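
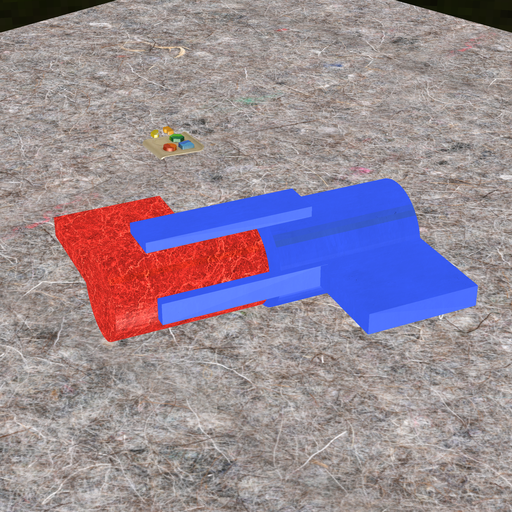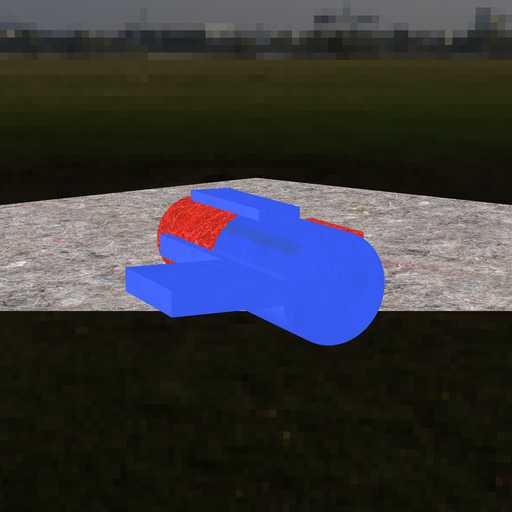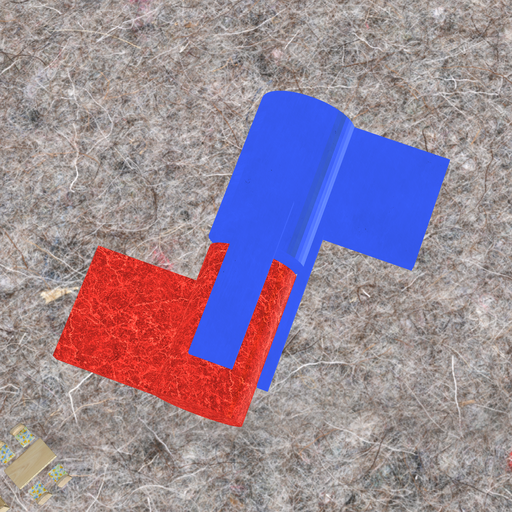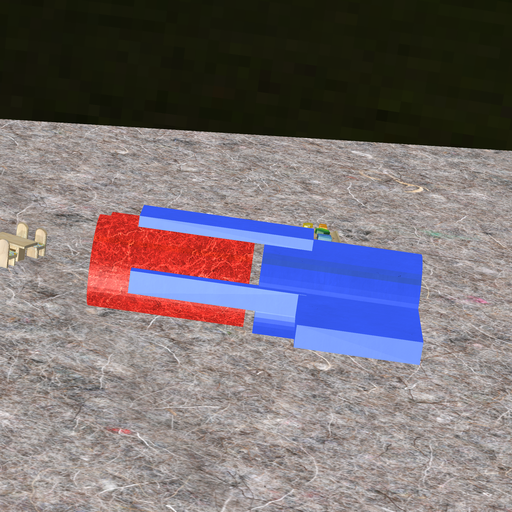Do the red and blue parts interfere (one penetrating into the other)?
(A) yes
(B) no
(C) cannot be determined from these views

(B) no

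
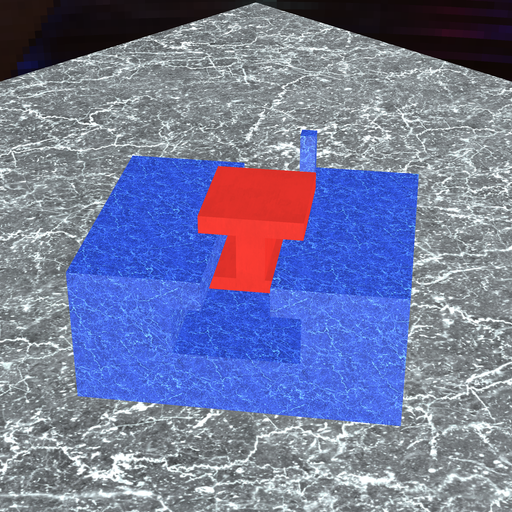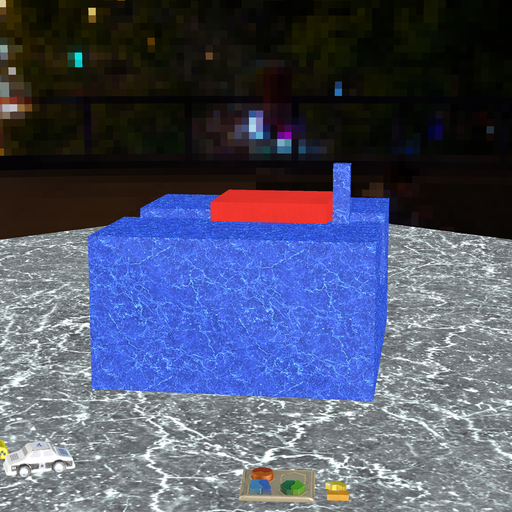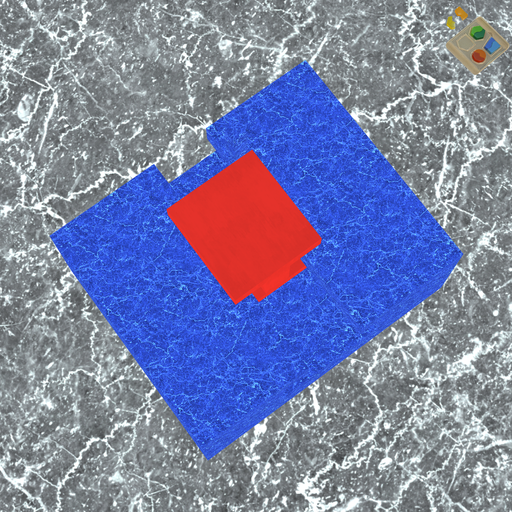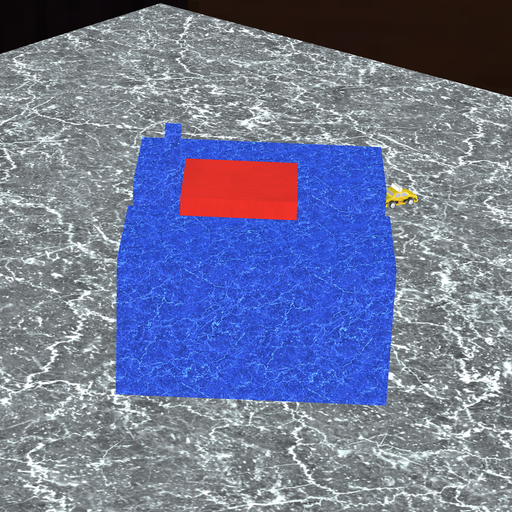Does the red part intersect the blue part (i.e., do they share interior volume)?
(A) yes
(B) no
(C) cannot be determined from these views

(B) no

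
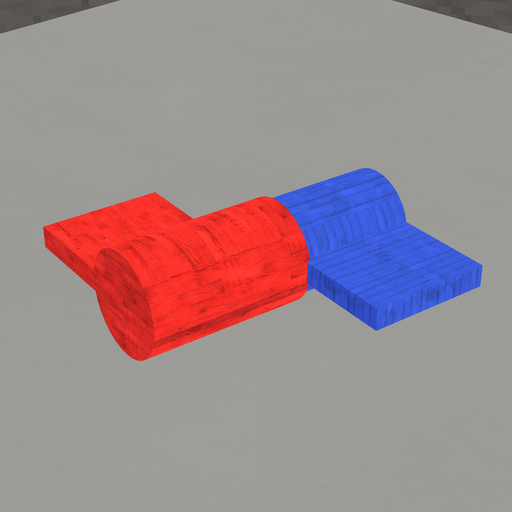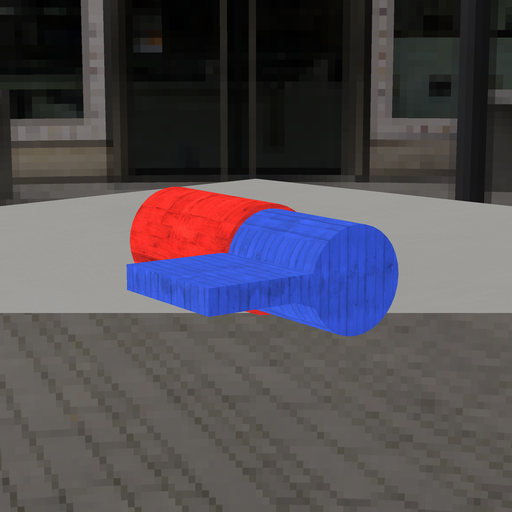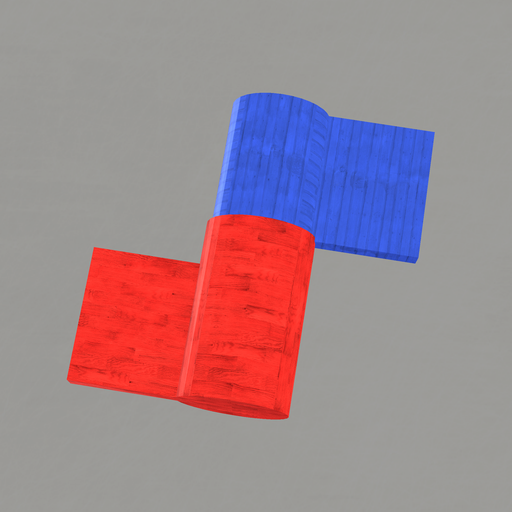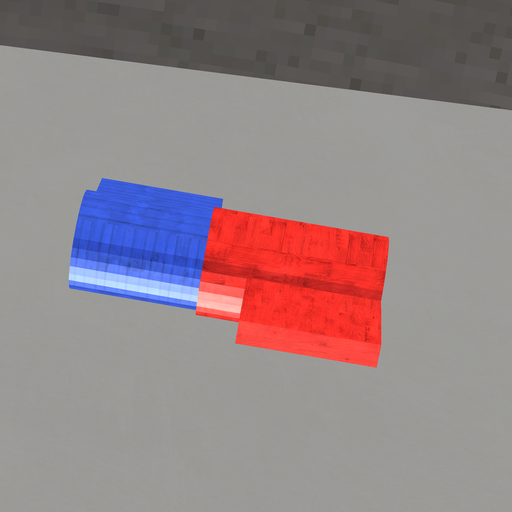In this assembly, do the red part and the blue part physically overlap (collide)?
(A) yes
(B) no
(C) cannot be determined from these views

(A) yes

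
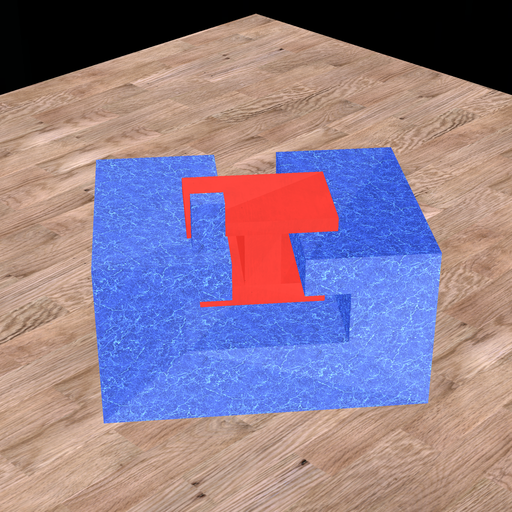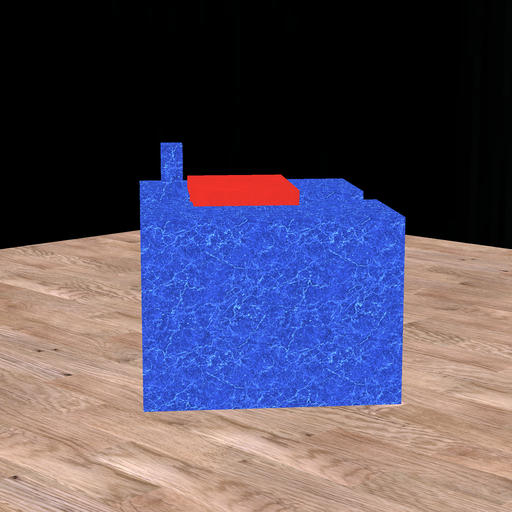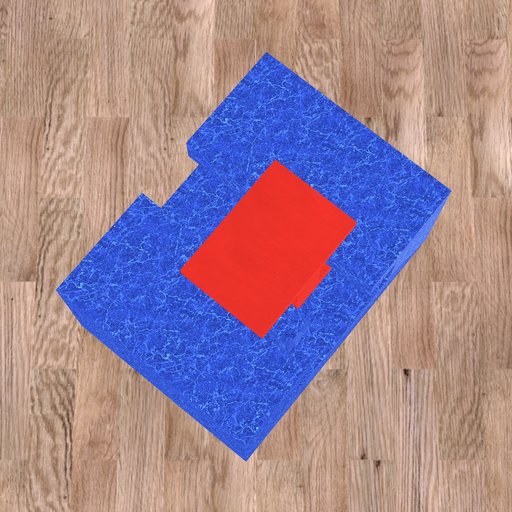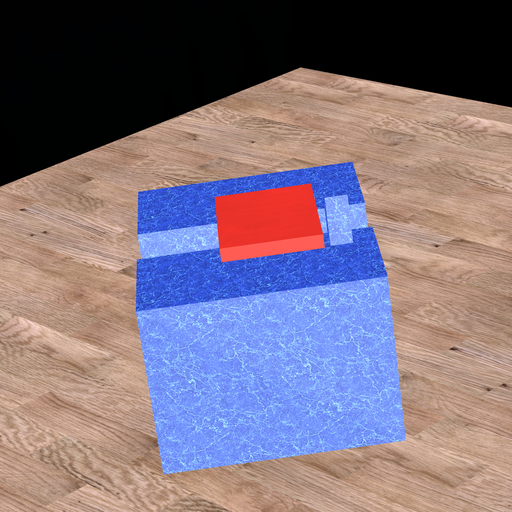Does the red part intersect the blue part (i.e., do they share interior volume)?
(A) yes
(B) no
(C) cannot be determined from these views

(B) no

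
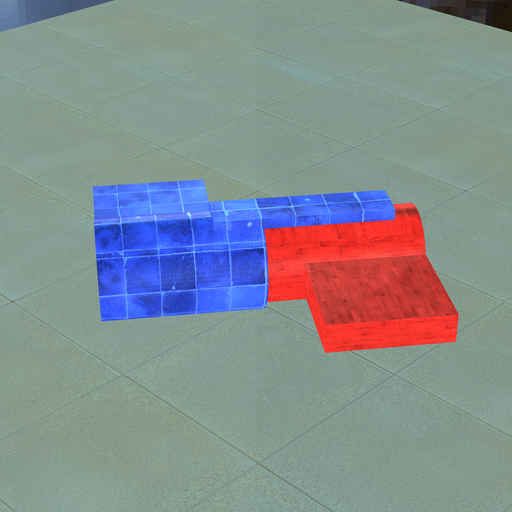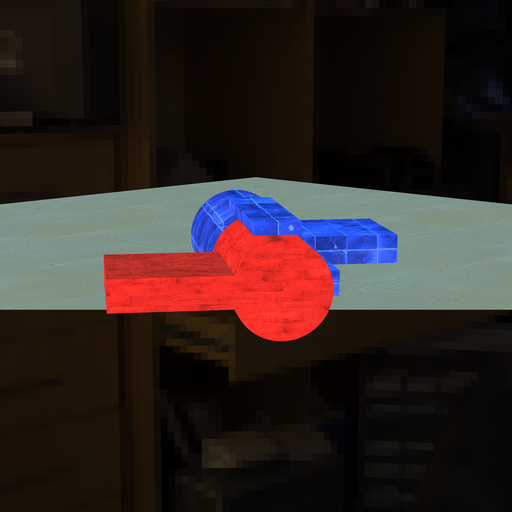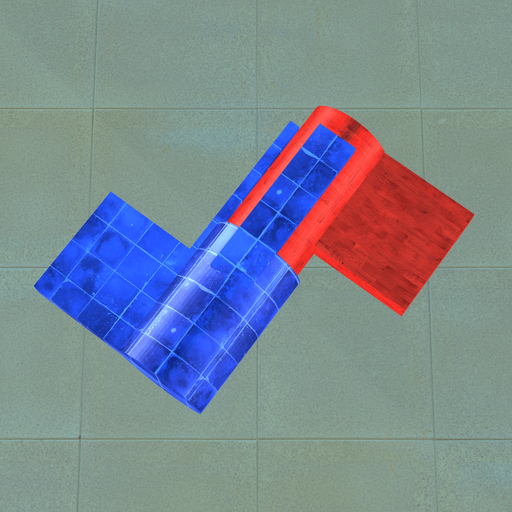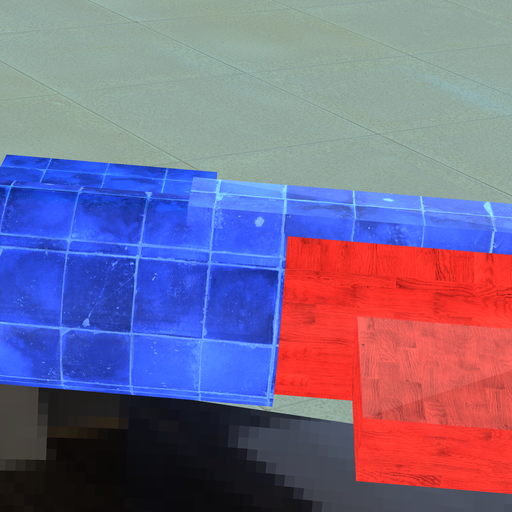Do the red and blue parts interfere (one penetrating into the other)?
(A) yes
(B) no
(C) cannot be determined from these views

(A) yes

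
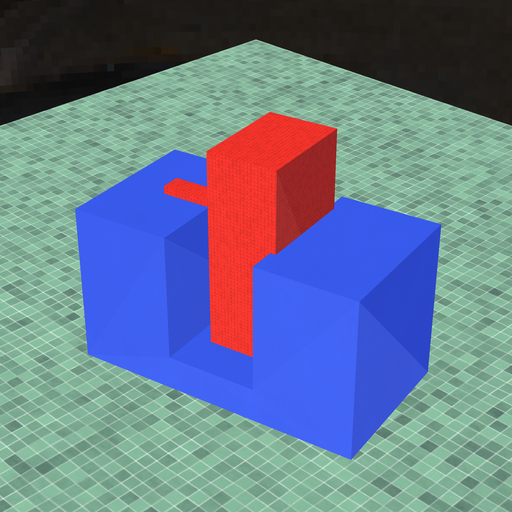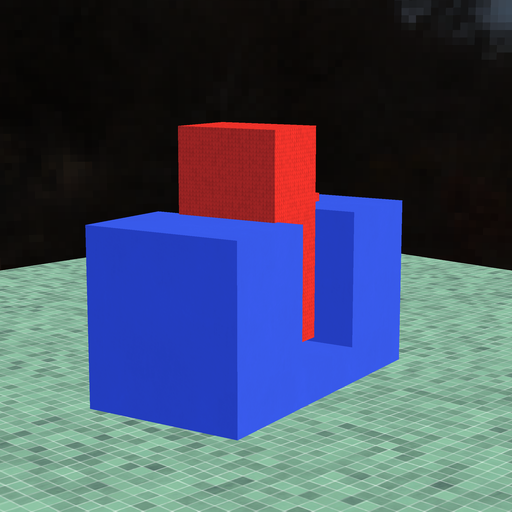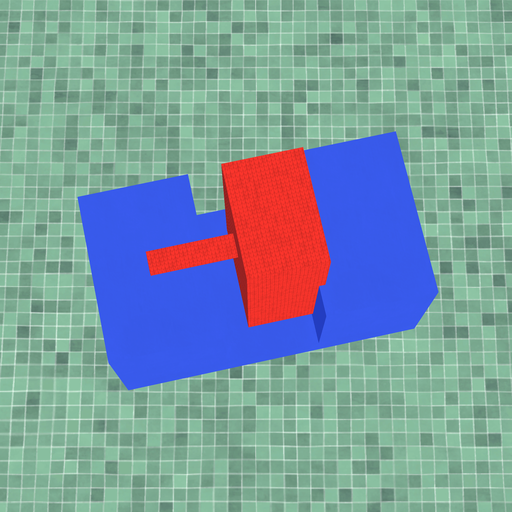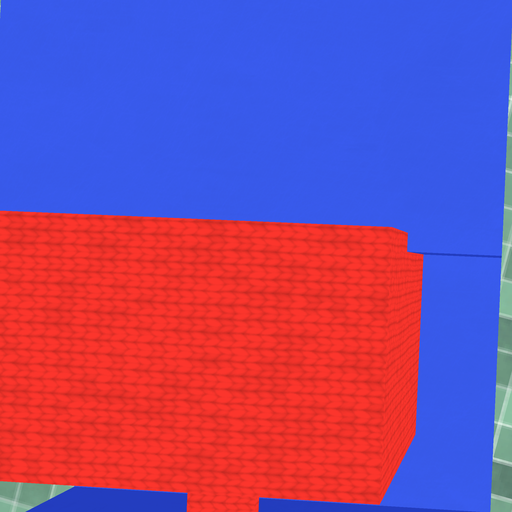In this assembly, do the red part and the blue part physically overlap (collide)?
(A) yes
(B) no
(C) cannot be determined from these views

(A) yes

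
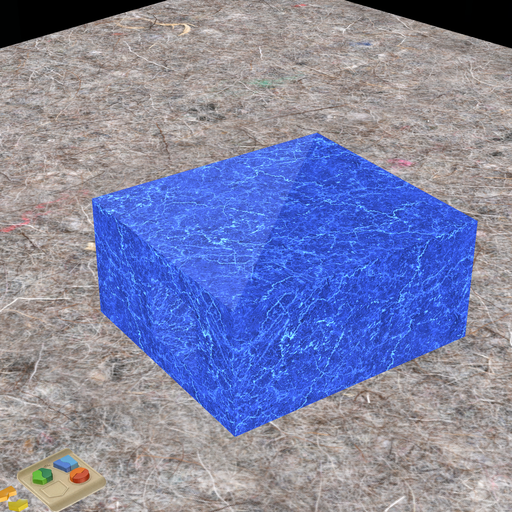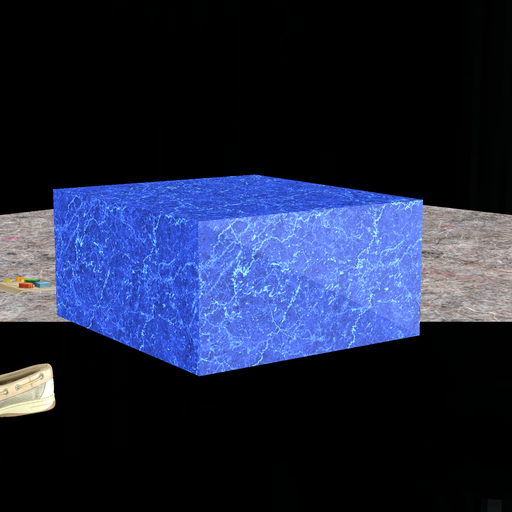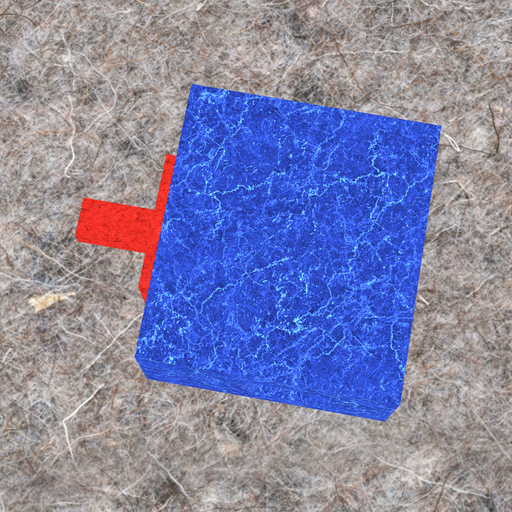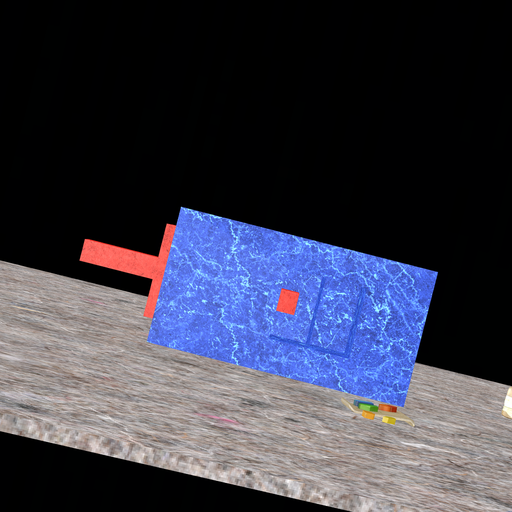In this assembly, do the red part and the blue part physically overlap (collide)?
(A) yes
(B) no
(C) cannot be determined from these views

(B) no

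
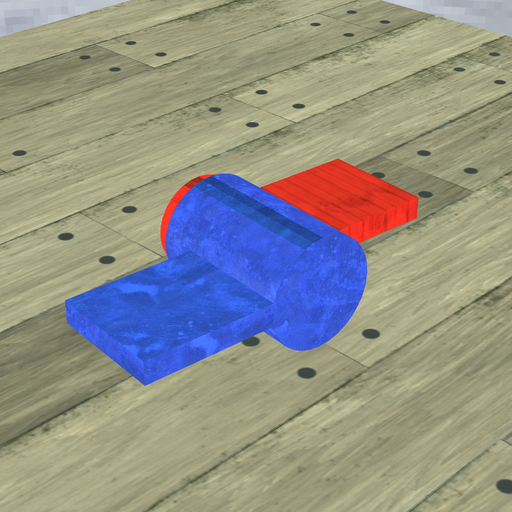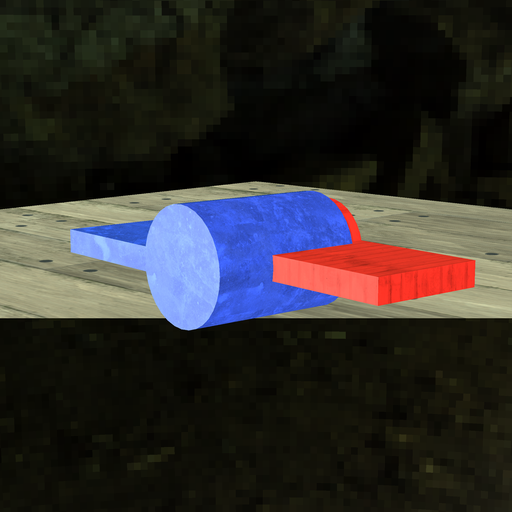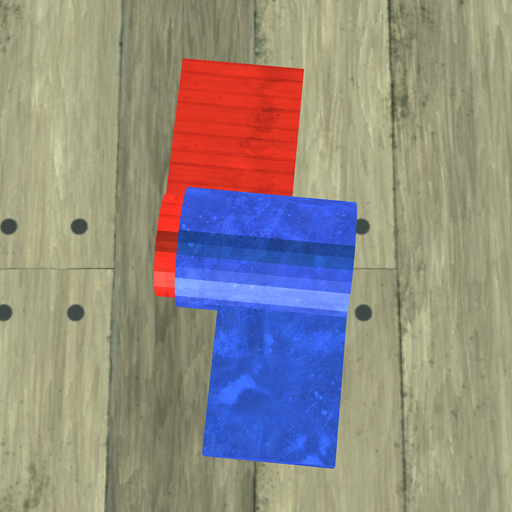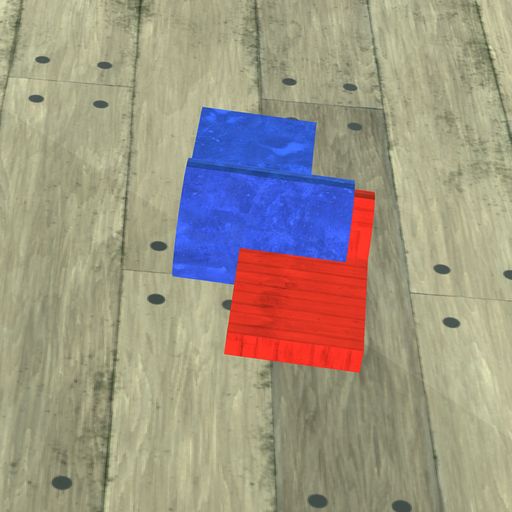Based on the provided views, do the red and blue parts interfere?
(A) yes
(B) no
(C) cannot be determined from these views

(A) yes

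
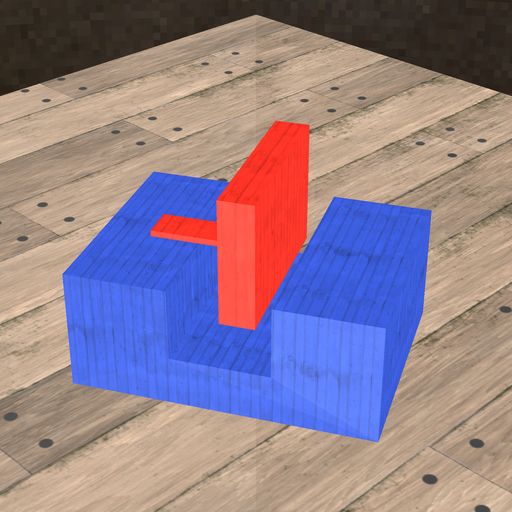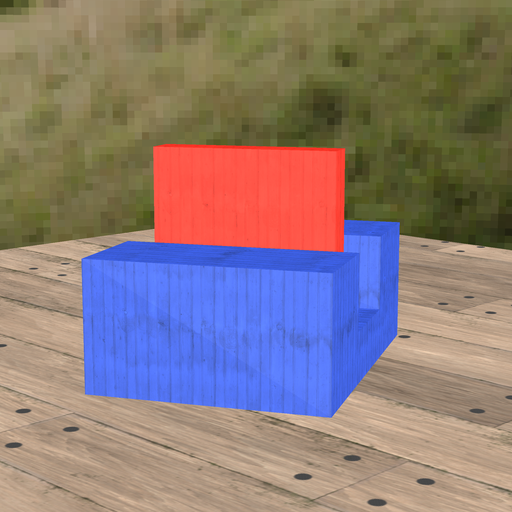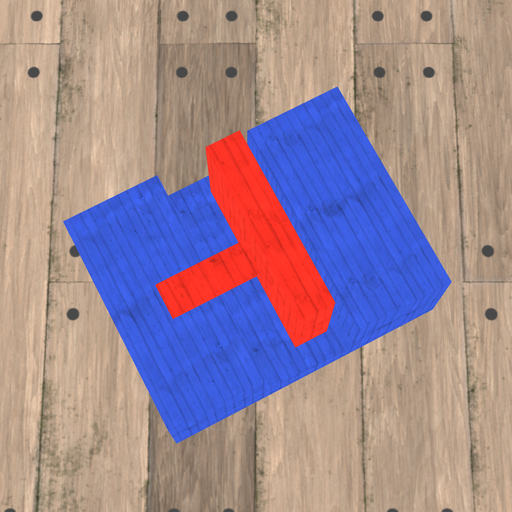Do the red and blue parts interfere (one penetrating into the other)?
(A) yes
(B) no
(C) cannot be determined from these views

(B) no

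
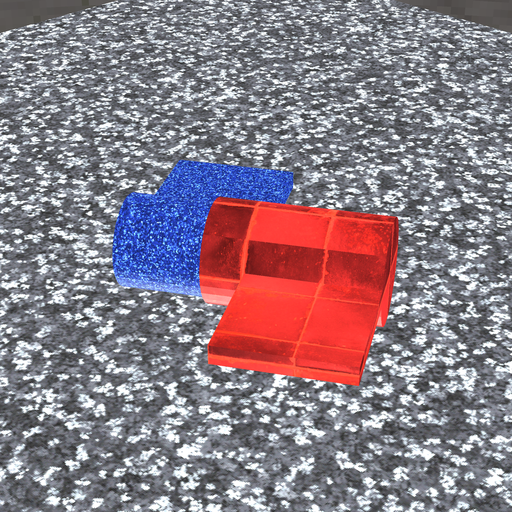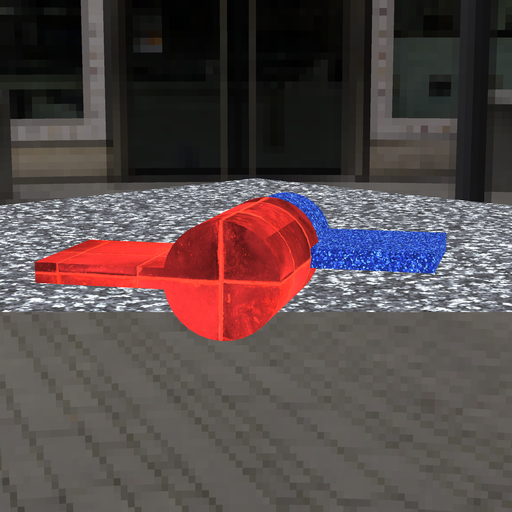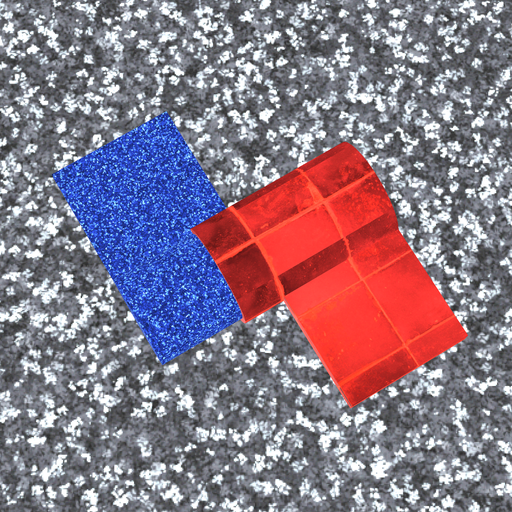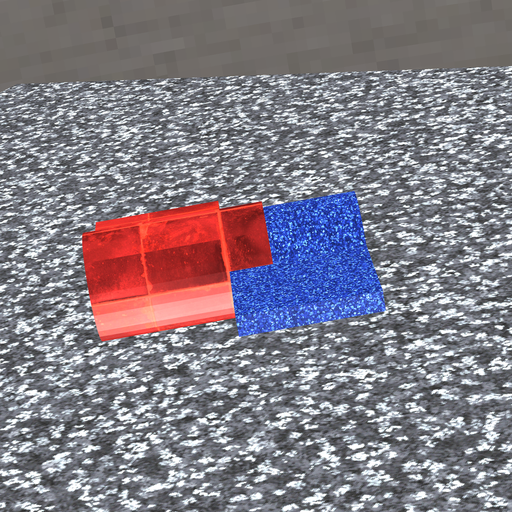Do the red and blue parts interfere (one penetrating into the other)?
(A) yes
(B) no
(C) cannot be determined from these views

(A) yes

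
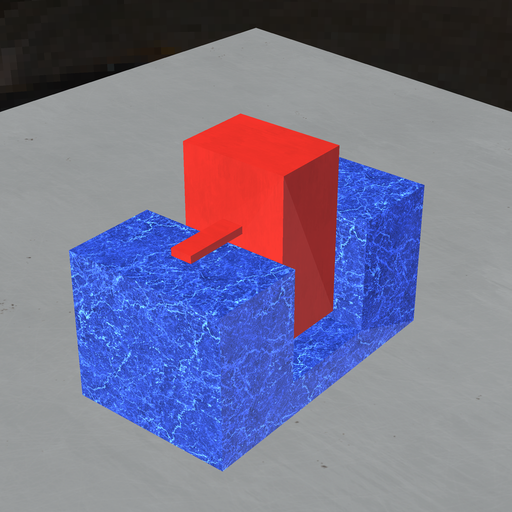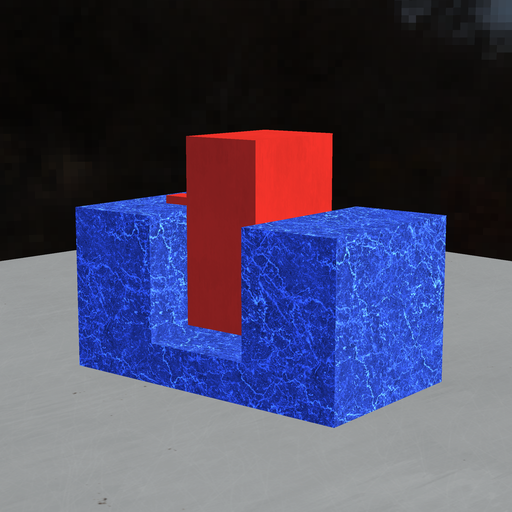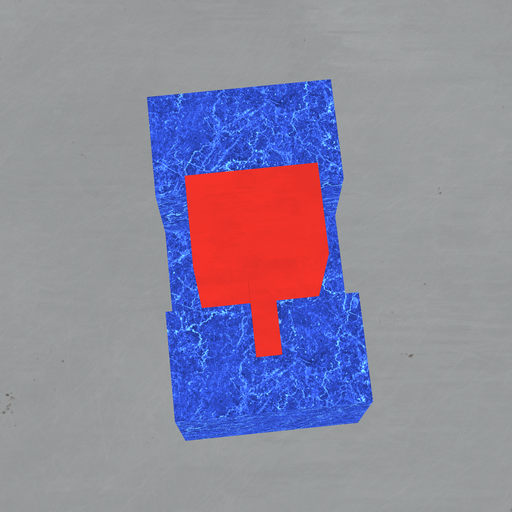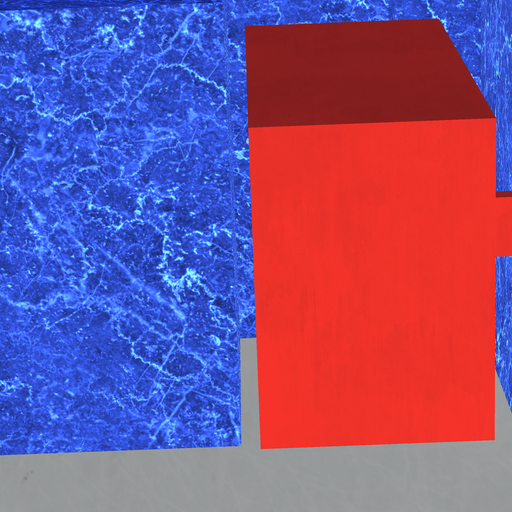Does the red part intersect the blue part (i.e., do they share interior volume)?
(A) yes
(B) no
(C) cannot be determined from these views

(B) no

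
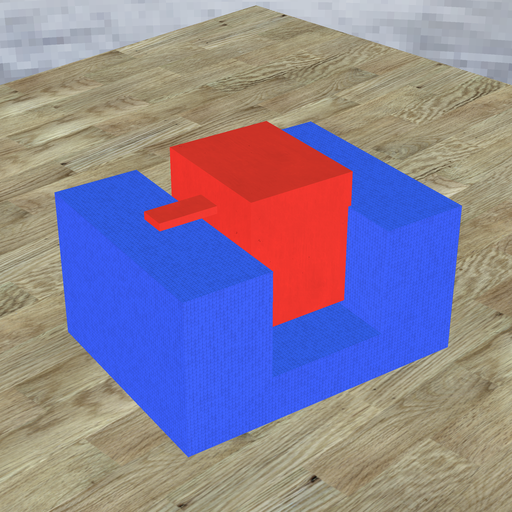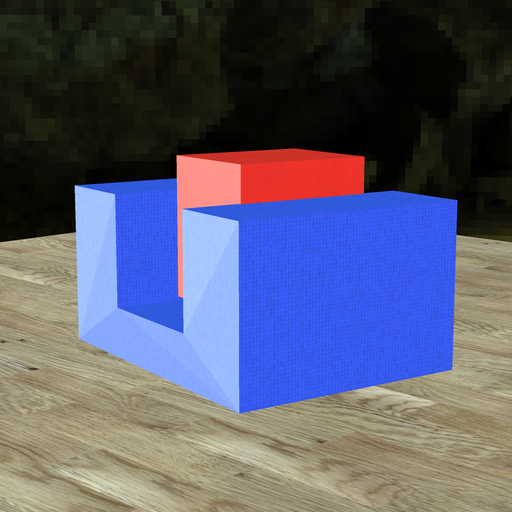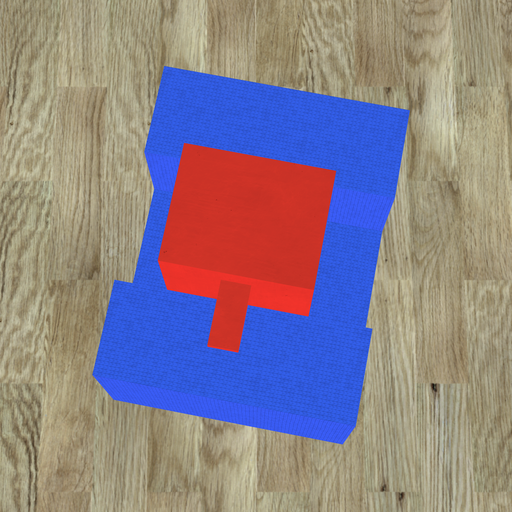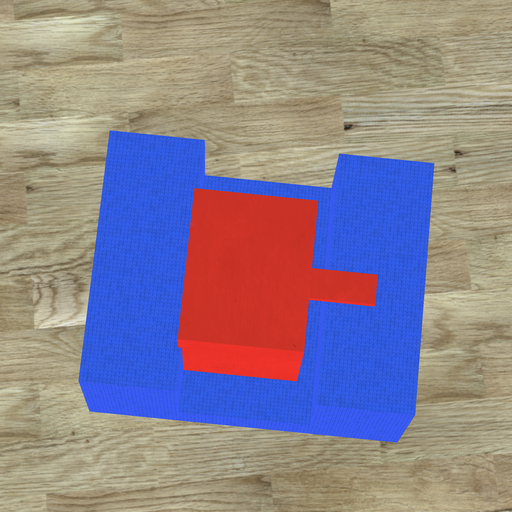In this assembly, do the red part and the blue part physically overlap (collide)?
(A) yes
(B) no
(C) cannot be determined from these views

(A) yes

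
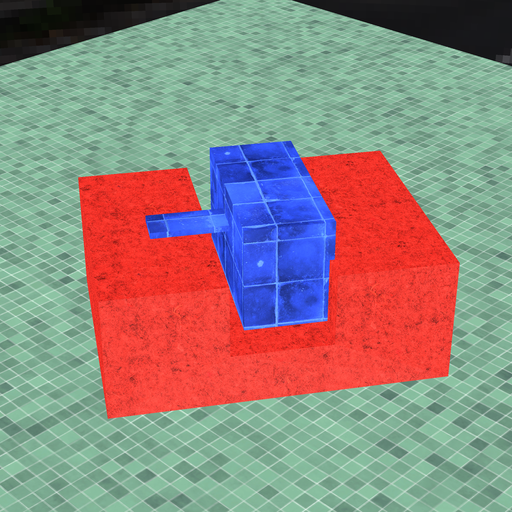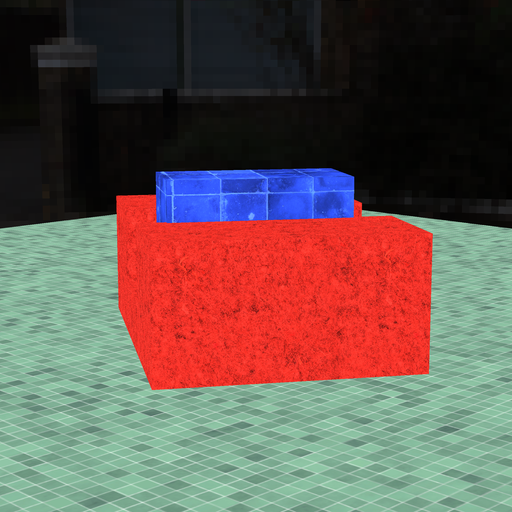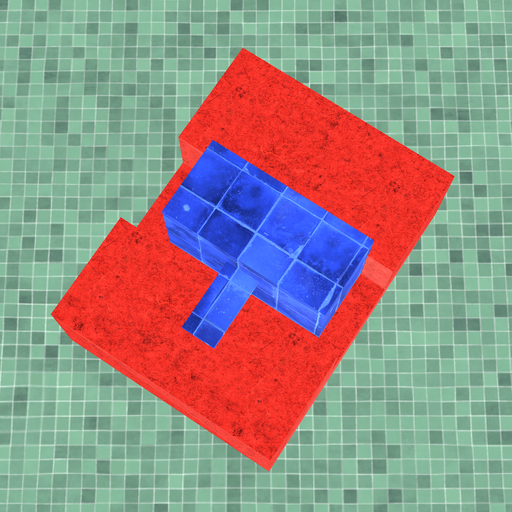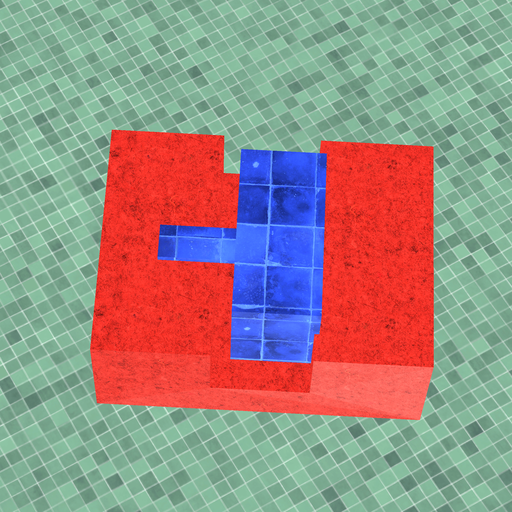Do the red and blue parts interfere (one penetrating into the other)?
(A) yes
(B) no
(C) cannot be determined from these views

(A) yes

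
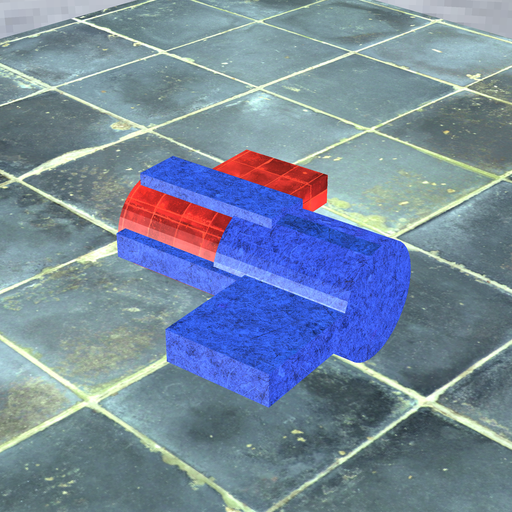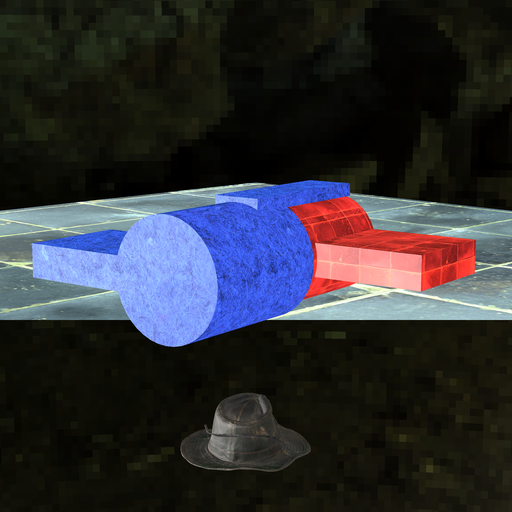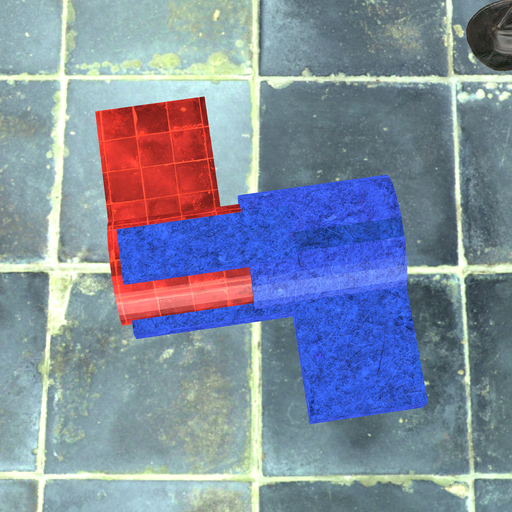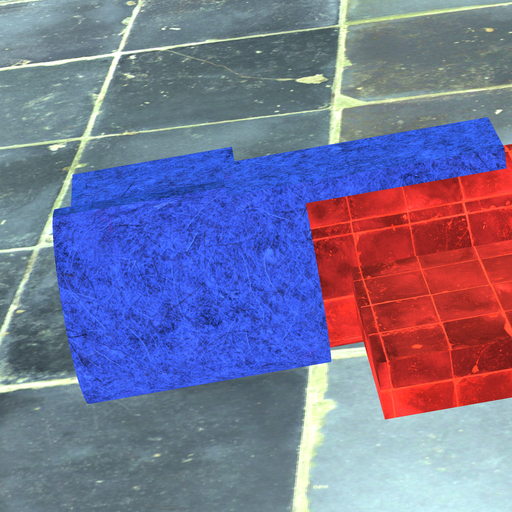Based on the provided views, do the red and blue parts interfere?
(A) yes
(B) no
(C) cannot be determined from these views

(A) yes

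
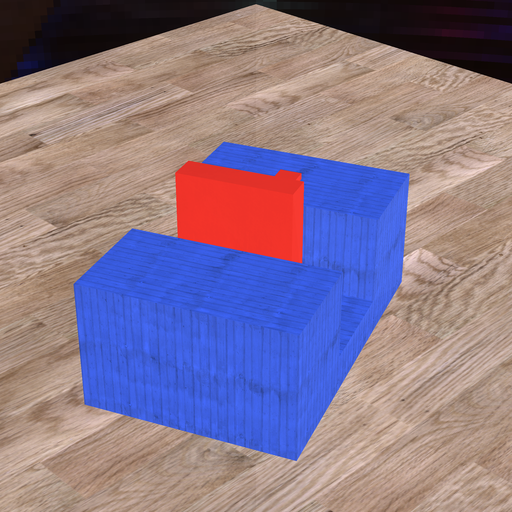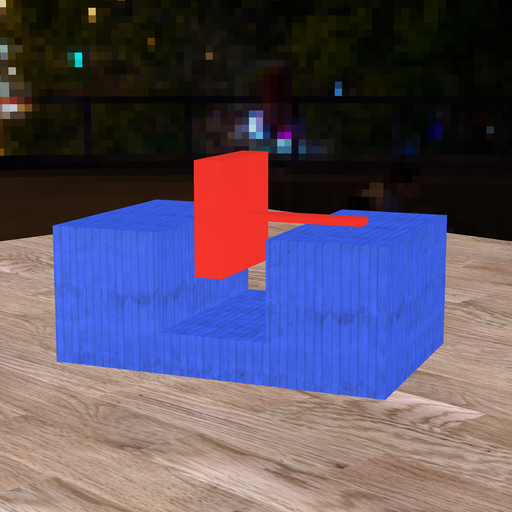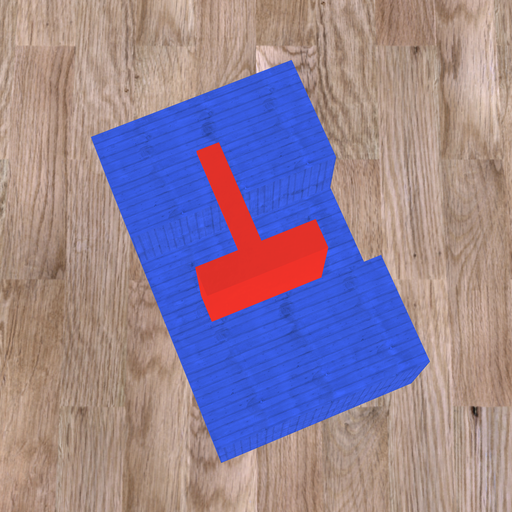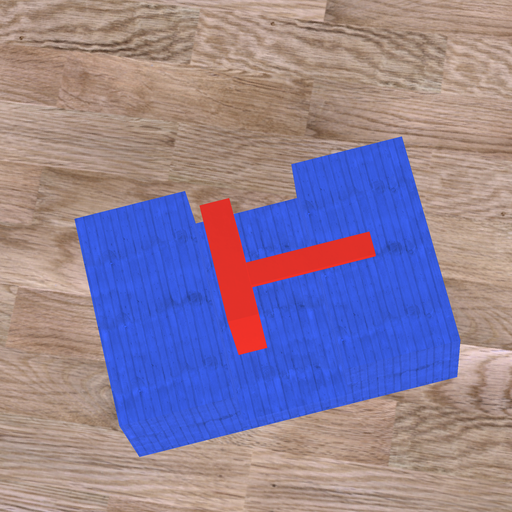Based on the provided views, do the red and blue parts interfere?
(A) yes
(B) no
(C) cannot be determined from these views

(B) no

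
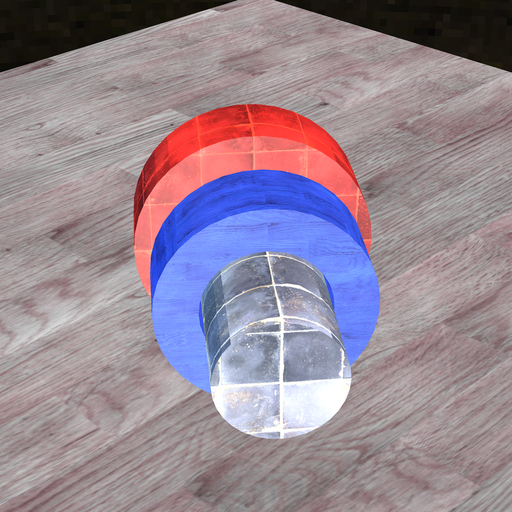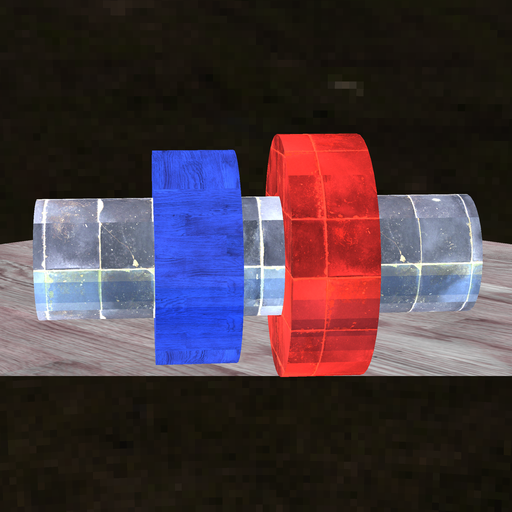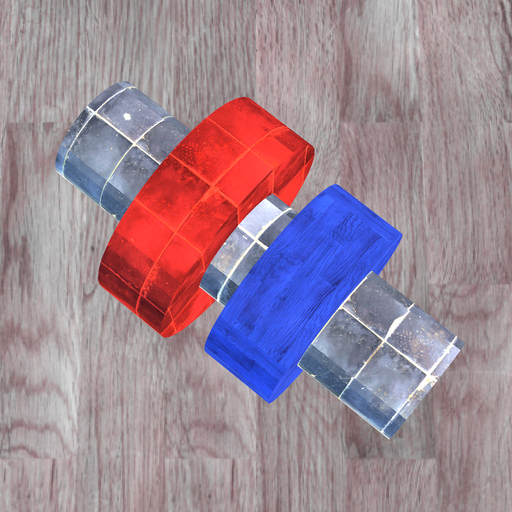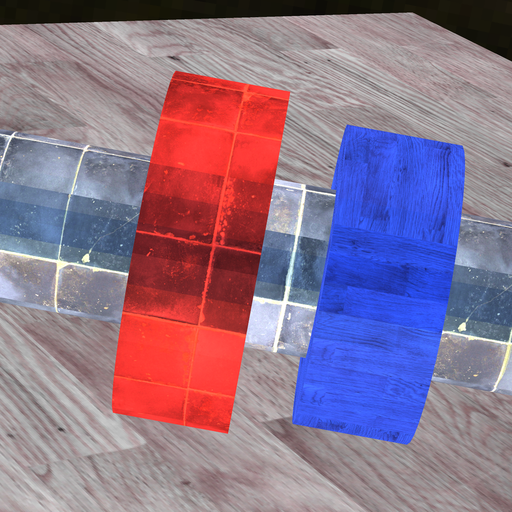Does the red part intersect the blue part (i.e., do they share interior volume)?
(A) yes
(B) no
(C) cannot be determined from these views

(B) no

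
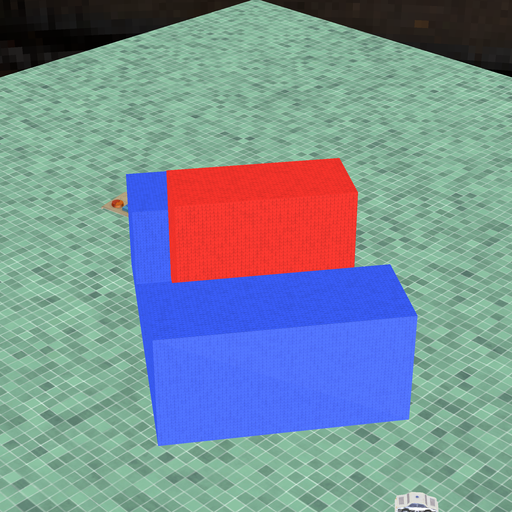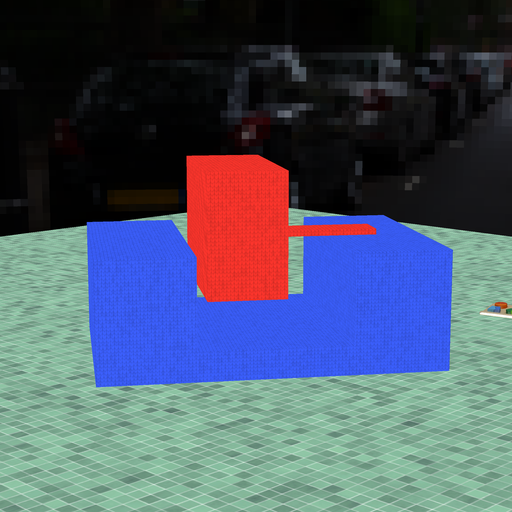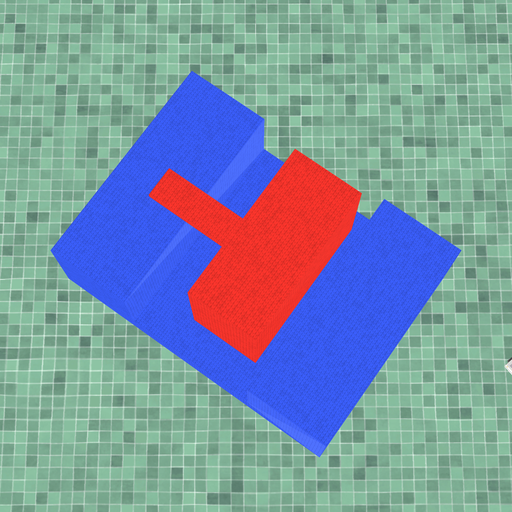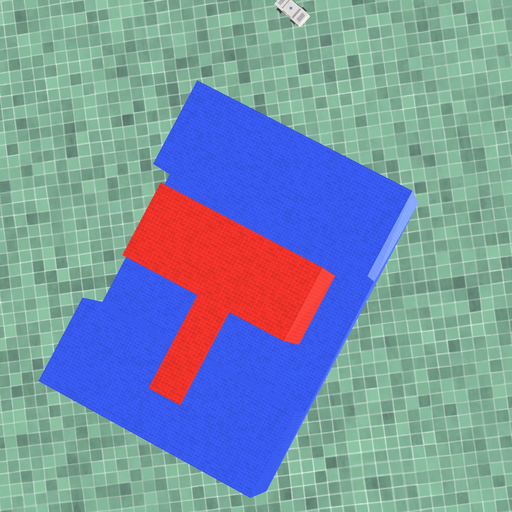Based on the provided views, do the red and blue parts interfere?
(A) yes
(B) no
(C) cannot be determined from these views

(B) no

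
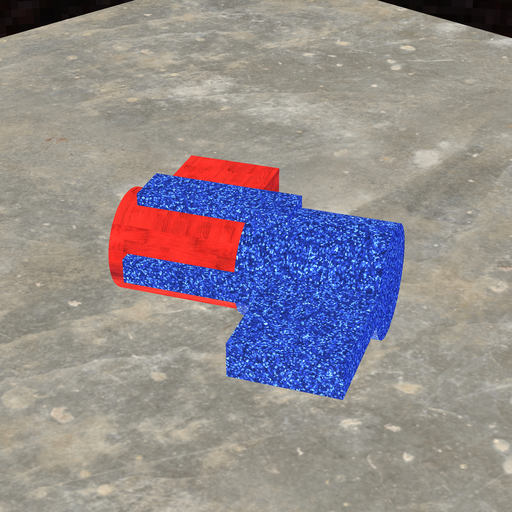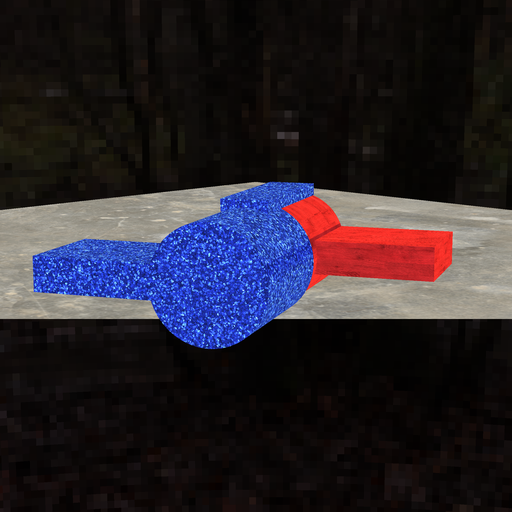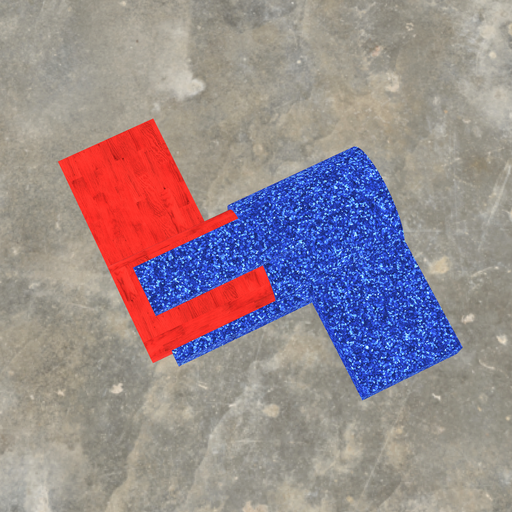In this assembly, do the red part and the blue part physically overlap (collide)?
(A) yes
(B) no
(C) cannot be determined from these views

(A) yes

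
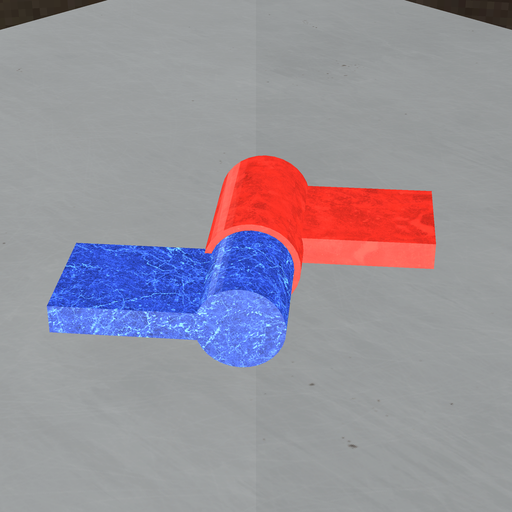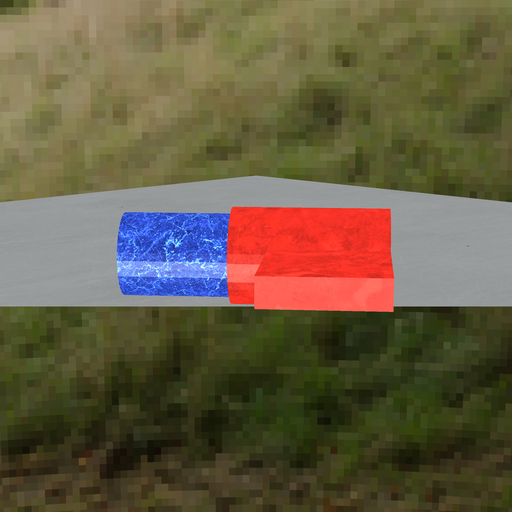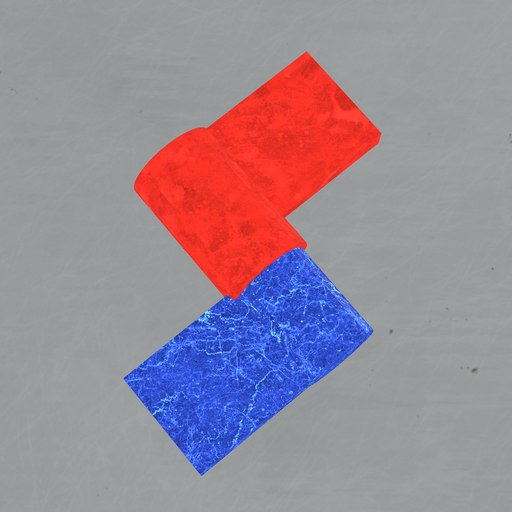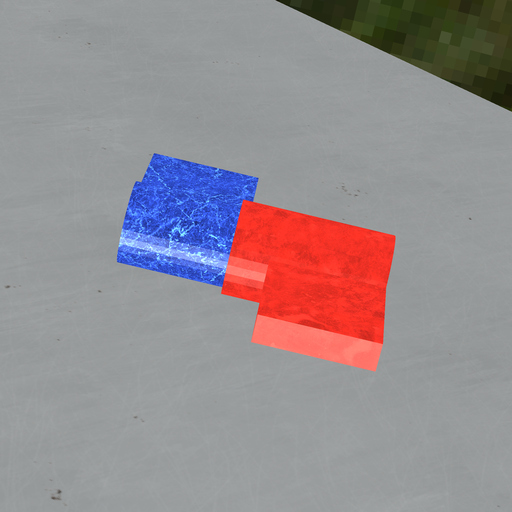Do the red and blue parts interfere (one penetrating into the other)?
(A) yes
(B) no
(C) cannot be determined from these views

(A) yes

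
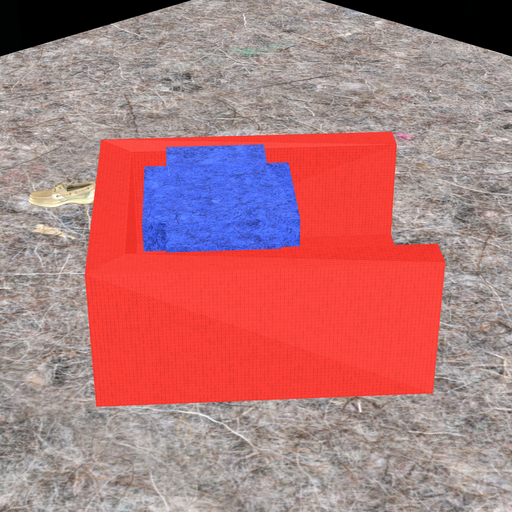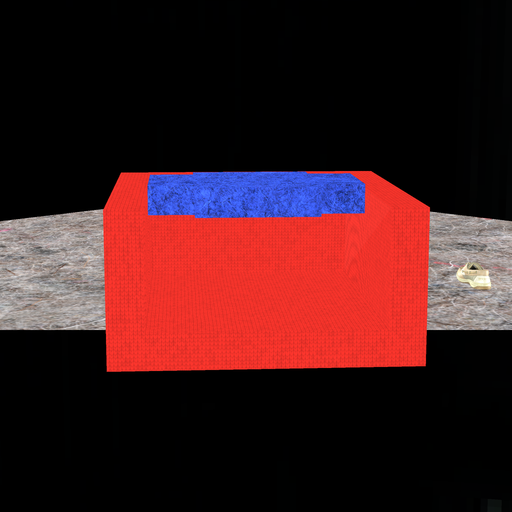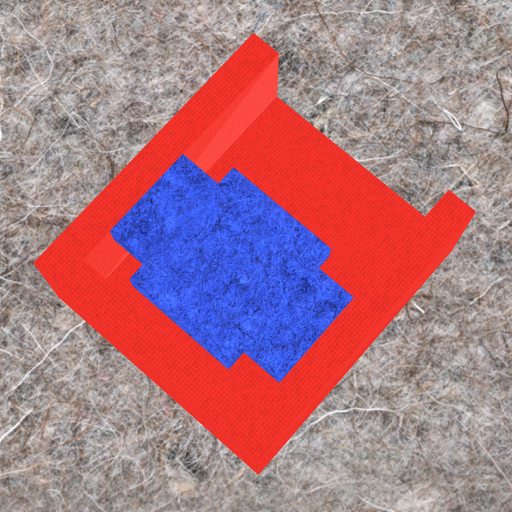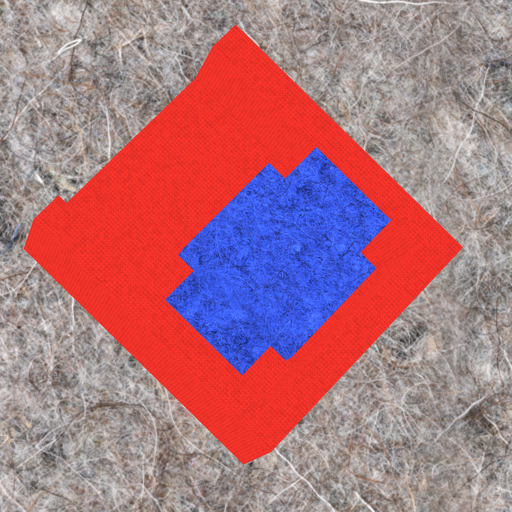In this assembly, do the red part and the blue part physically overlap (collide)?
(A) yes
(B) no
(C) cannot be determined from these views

(B) no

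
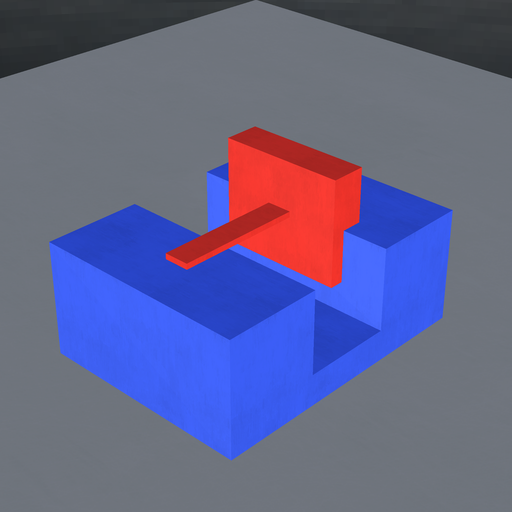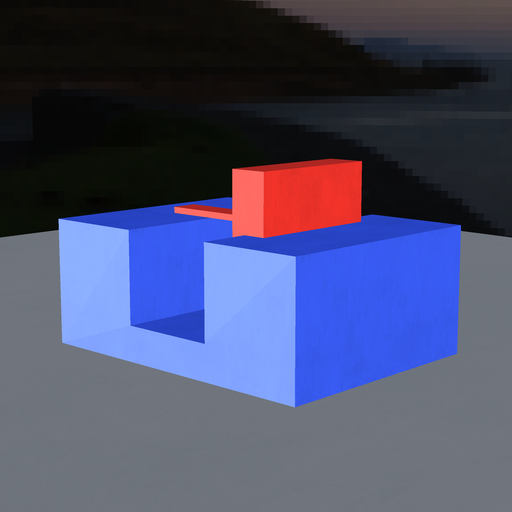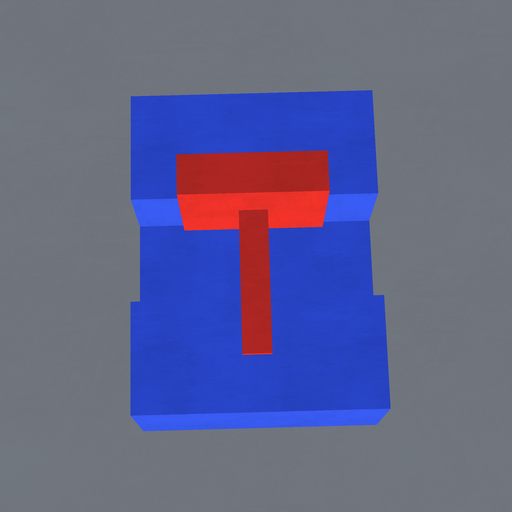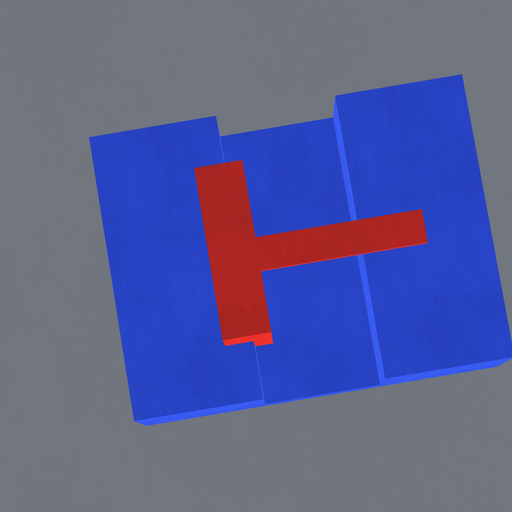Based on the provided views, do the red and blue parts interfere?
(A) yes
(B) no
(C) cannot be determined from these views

(A) yes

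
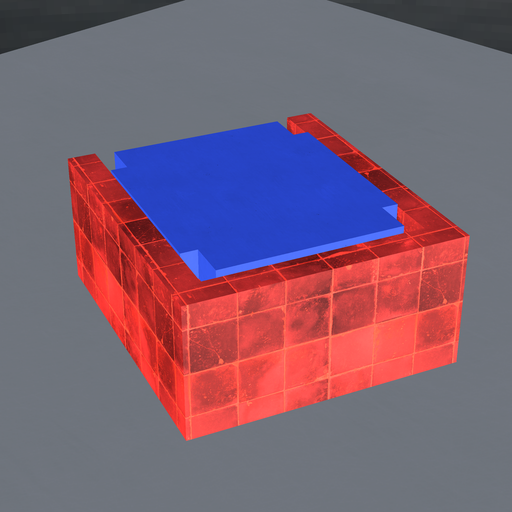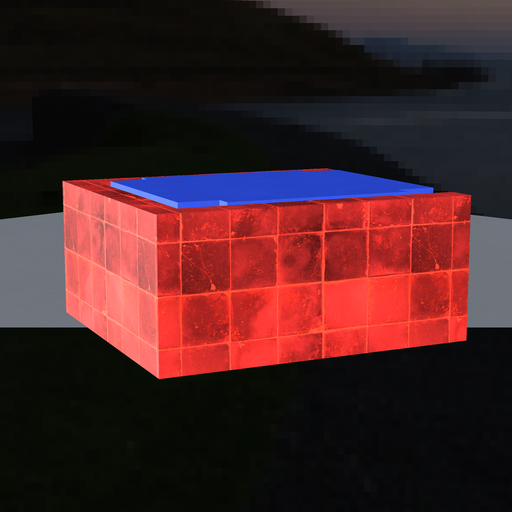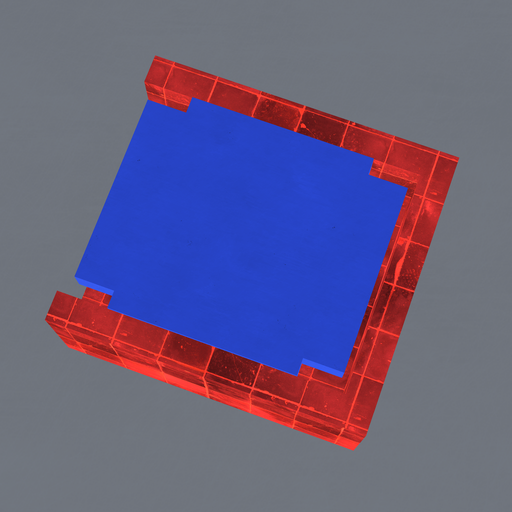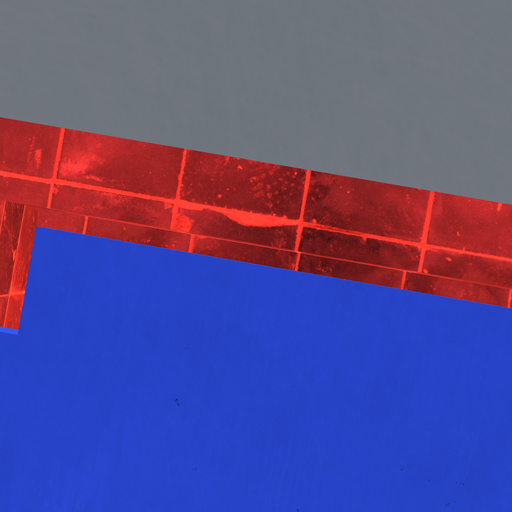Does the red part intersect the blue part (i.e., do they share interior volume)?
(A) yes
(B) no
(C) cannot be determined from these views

(B) no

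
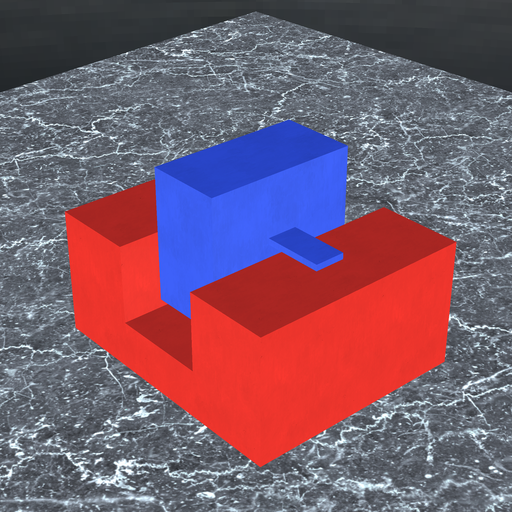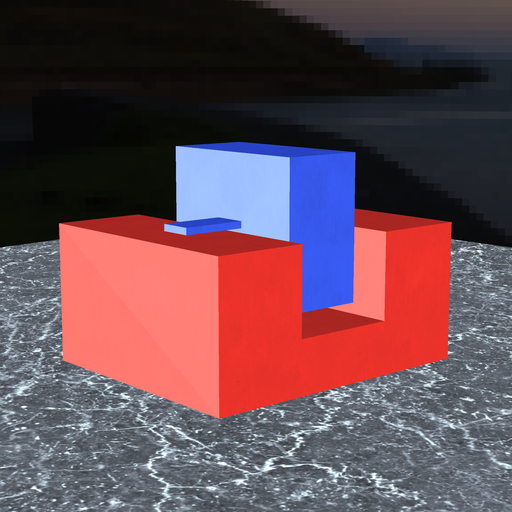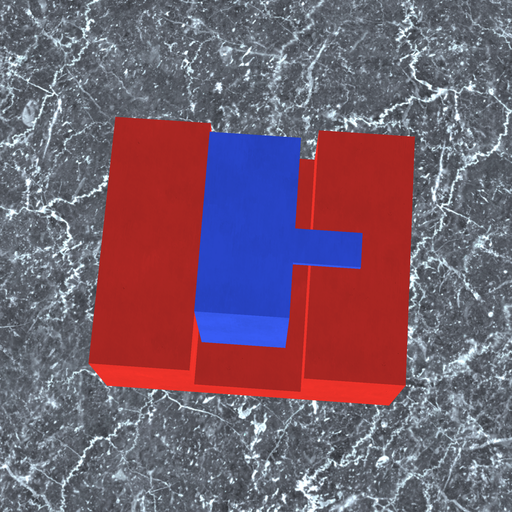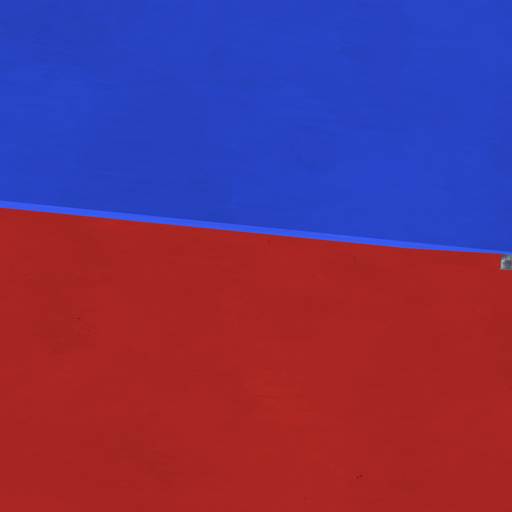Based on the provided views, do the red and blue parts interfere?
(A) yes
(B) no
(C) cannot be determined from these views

(B) no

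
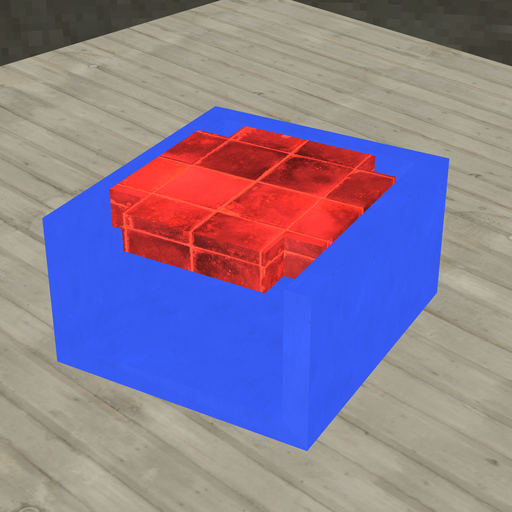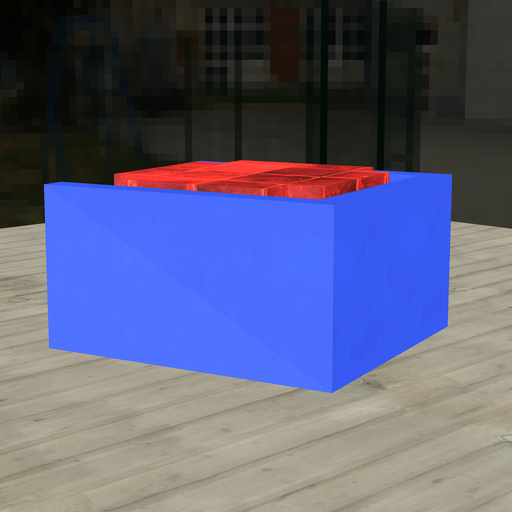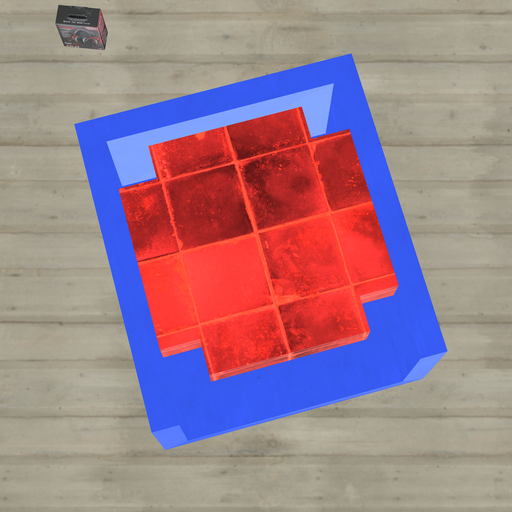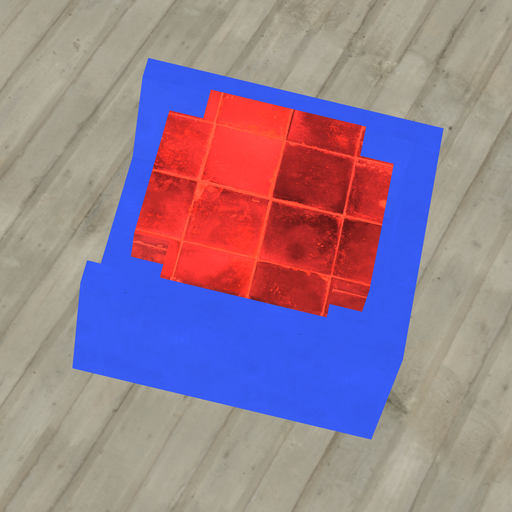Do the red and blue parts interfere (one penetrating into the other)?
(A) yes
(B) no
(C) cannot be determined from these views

(B) no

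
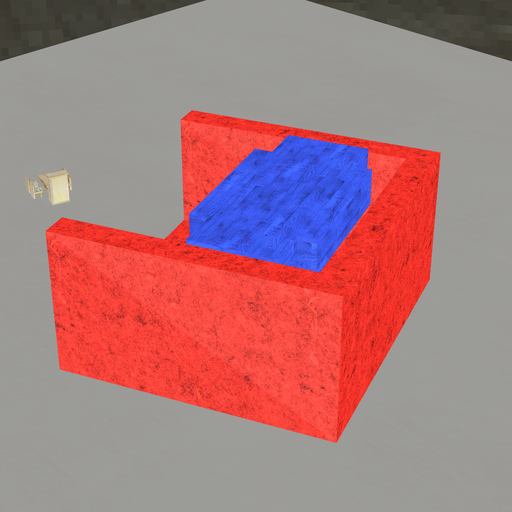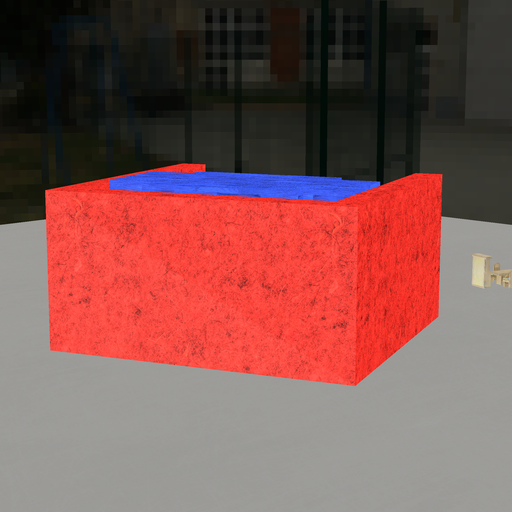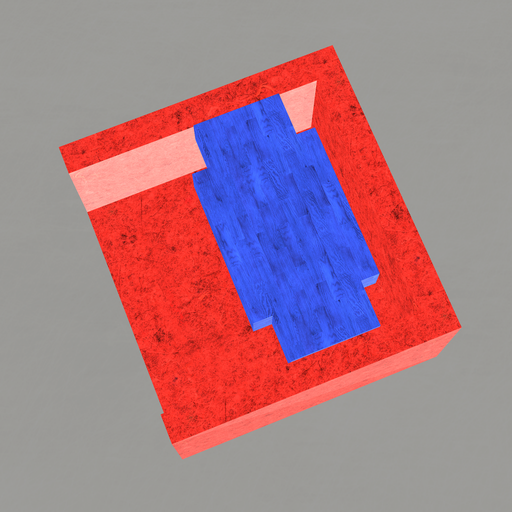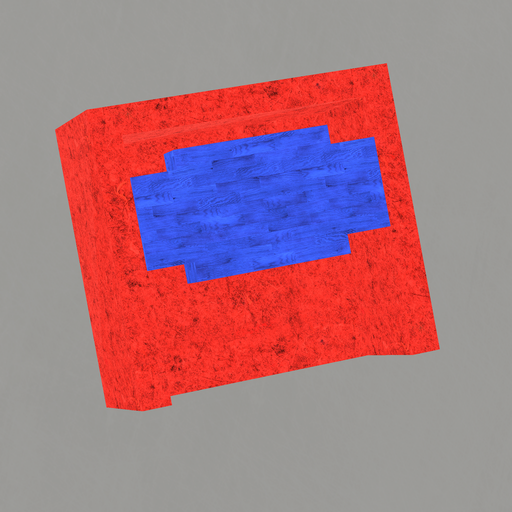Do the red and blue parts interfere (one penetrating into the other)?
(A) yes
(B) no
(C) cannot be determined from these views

(B) no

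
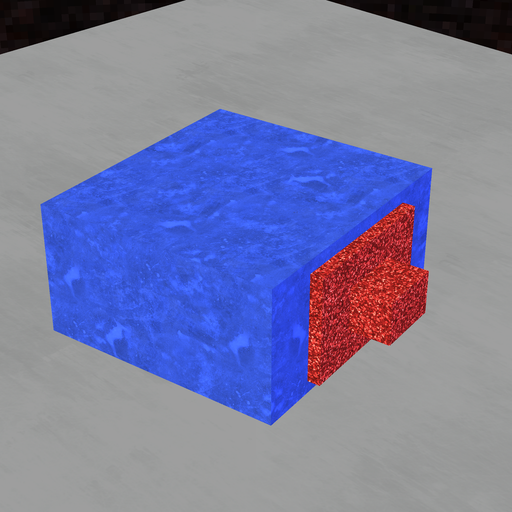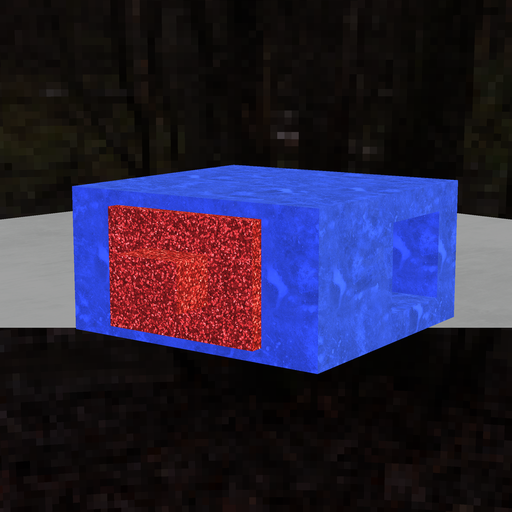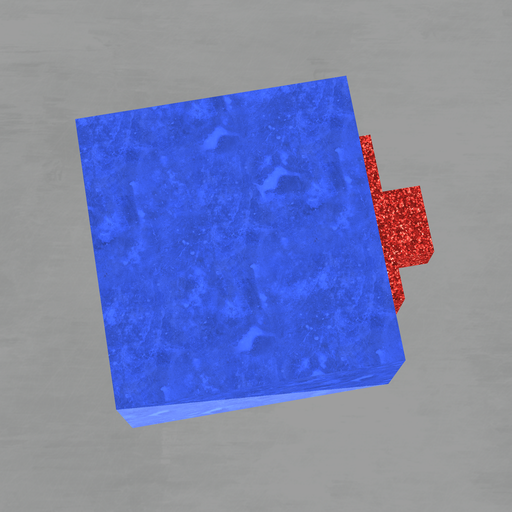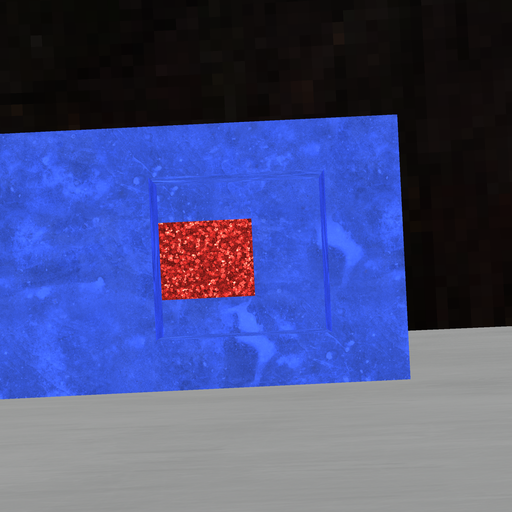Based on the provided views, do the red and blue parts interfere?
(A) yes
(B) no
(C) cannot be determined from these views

(A) yes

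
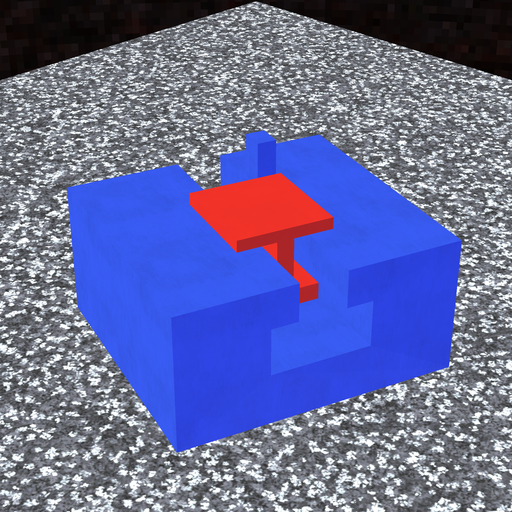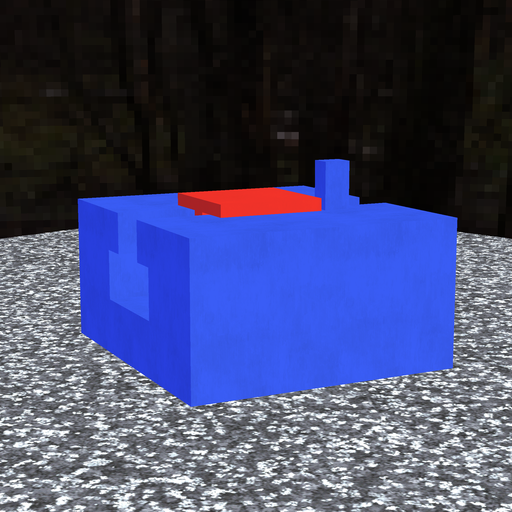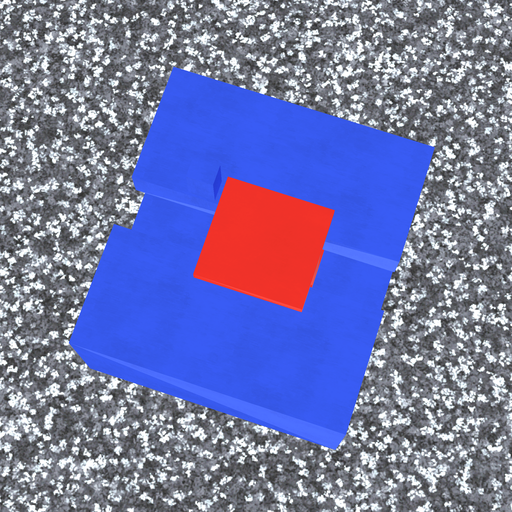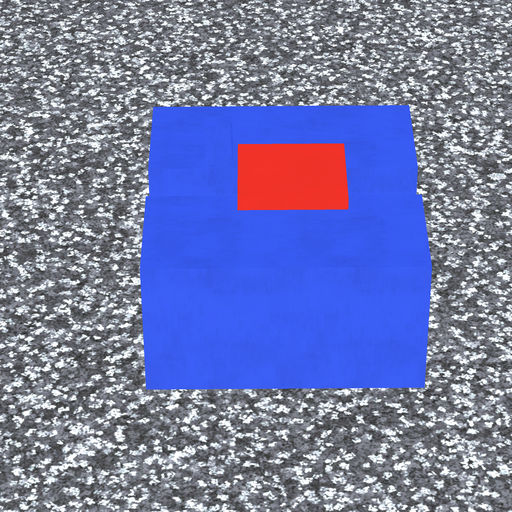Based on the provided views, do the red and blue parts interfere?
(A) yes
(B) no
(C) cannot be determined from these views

(B) no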